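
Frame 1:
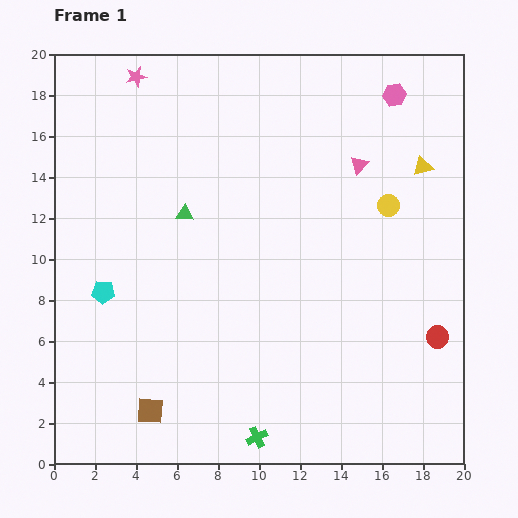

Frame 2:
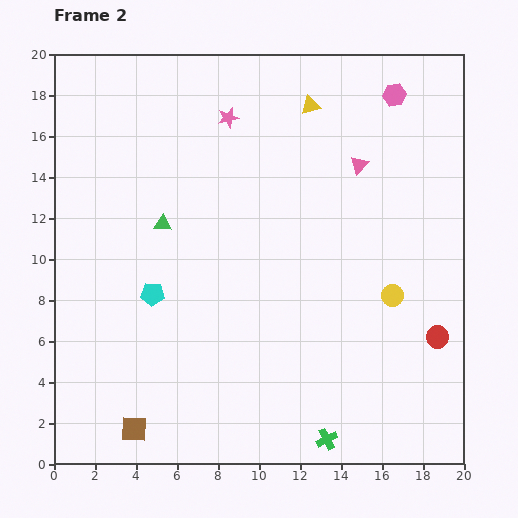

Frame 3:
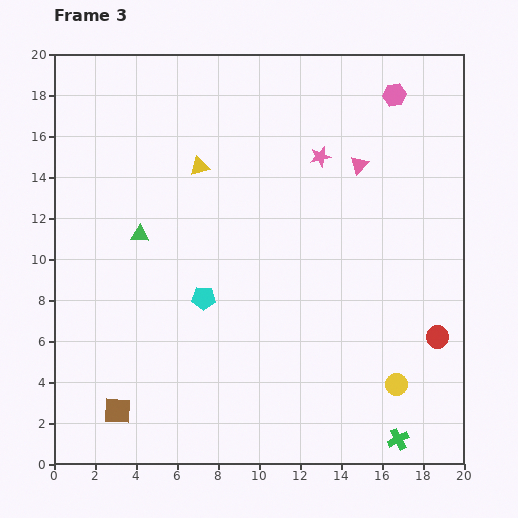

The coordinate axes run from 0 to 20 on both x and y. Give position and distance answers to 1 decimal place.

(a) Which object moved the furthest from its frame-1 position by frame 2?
the yellow triangle

(moved 6.3; next 4.9)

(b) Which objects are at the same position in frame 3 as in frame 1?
the pink hexagon, the pink triangle, the red circle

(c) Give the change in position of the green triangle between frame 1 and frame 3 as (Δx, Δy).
(-2.2, -1.0)

The green triangle was at (6.4, 12.2) in frame 1 and (4.2, 11.2) in frame 3.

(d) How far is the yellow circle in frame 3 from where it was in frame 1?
8.7

The yellow circle moved from (16.3, 12.6) to (16.7, 3.9), a distance of √(0.4² + 8.7²) ≈ 8.7.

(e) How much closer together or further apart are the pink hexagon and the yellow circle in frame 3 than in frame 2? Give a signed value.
+4.3

Distance in frame 2: 9.8. Distance in frame 3: 14.1.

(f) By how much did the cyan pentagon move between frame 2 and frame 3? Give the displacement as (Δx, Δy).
(2.5, -0.2)

The cyan pentagon was at (4.8, 8.3) in frame 2 and (7.3, 8.1) in frame 3.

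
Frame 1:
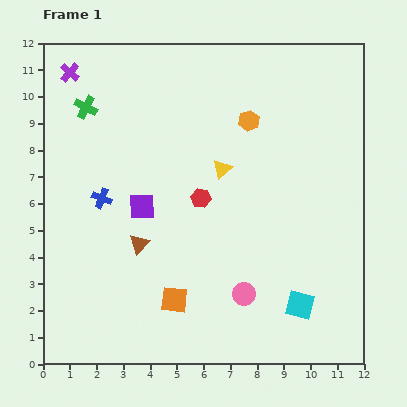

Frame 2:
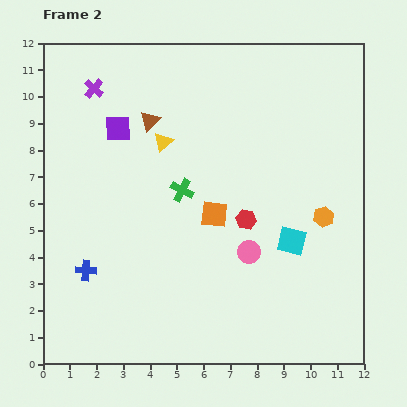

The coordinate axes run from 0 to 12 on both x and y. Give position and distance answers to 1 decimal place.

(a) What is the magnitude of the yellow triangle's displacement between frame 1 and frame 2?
2.4

The yellow triangle moved from (6.7, 7.3) to (4.5, 8.3), a distance of √(2.2² + 1.0²) ≈ 2.4.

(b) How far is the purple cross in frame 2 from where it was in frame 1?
1.1

The purple cross moved from (1.0, 10.9) to (1.9, 10.3), a distance of √(0.9² + 0.6²) ≈ 1.1.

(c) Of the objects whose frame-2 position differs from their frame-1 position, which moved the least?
the purple cross

(moved 1.1)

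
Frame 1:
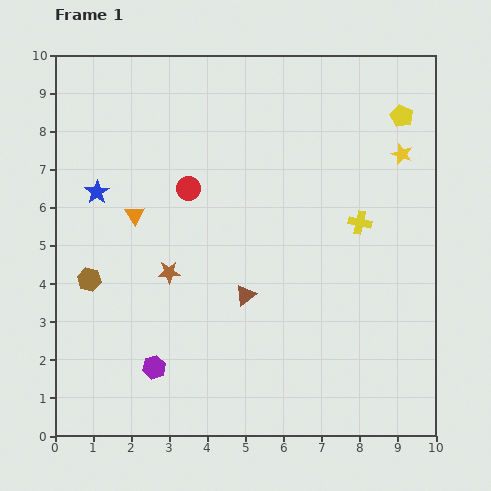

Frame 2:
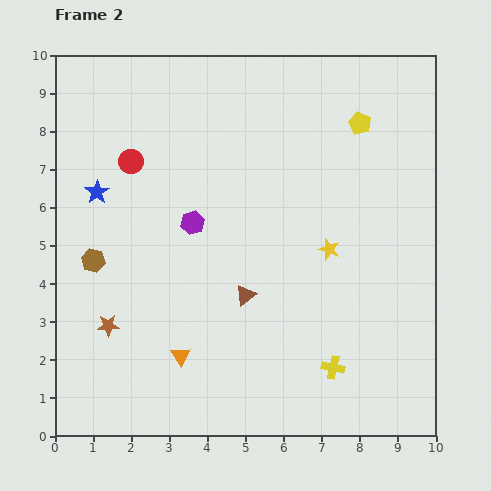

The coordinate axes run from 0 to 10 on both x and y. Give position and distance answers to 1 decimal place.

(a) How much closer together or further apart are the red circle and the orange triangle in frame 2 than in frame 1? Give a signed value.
+3.7

Distance in frame 1: 1.6. Distance in frame 2: 5.3.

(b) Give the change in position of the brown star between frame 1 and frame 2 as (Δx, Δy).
(-1.6, -1.4)

The brown star was at (3.0, 4.3) in frame 1 and (1.4, 2.9) in frame 2.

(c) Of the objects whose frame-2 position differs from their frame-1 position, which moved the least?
the brown hexagon

(moved 0.5)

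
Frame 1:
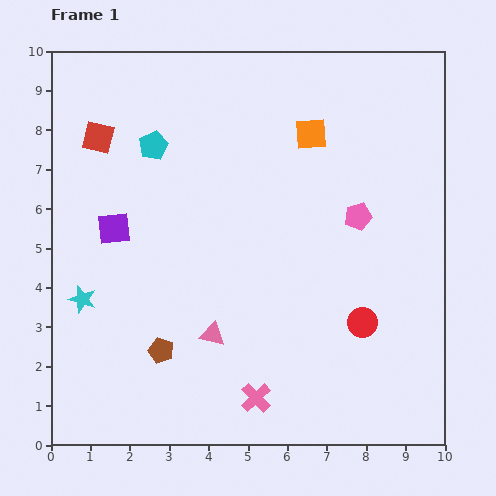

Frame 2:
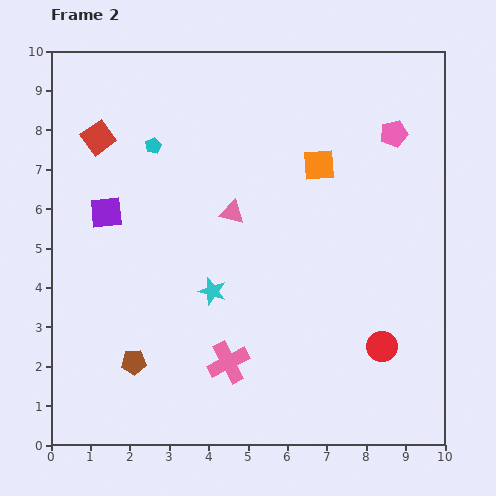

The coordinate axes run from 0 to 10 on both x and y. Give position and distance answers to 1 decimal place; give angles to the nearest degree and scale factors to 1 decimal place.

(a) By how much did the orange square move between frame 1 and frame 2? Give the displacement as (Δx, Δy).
(0.2, -0.8)

The orange square was at (6.6, 7.9) in frame 1 and (6.8, 7.1) in frame 2.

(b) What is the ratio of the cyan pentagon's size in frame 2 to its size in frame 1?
0.6×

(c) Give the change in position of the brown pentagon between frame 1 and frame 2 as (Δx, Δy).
(-0.7, -0.3)

The brown pentagon was at (2.8, 2.4) in frame 1 and (2.1, 2.1) in frame 2.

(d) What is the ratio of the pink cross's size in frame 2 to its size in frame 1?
1.4×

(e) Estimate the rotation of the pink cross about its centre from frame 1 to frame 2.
16° clockwise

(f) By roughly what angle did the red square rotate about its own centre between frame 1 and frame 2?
40° clockwise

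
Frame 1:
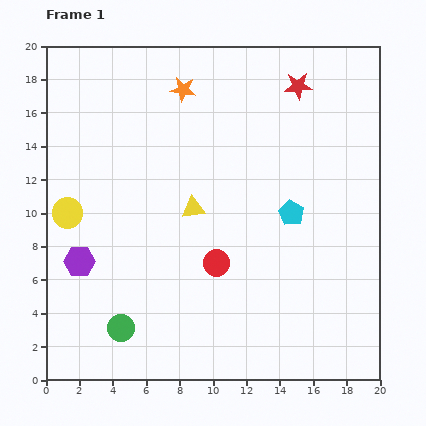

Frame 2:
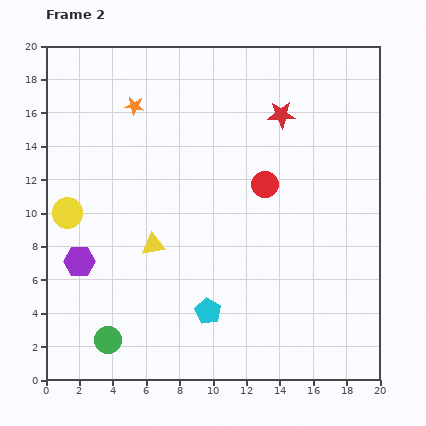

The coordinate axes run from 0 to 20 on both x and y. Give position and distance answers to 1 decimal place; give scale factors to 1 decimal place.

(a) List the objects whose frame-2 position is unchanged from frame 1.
the yellow circle, the purple hexagon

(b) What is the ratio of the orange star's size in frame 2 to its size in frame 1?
0.7×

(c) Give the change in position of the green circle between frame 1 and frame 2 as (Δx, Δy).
(-0.8, -0.7)

The green circle was at (4.5, 3.1) in frame 1 and (3.7, 2.4) in frame 2.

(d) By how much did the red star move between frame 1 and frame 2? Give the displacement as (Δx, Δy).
(-1.0, -1.7)

The red star was at (15.1, 17.6) in frame 1 and (14.1, 15.9) in frame 2.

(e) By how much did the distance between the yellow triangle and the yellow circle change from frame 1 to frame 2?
-2.1

Distance in frame 1: 7.5. Distance in frame 2: 5.4.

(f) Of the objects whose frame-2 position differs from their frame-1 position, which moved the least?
the green circle

(moved 1.1)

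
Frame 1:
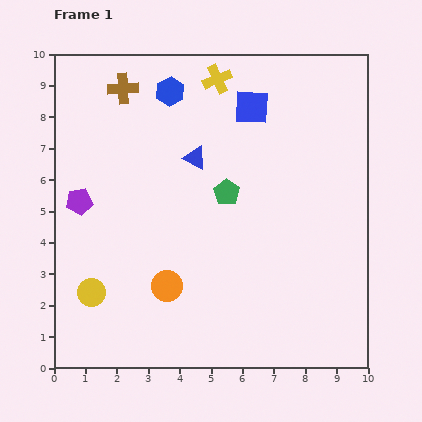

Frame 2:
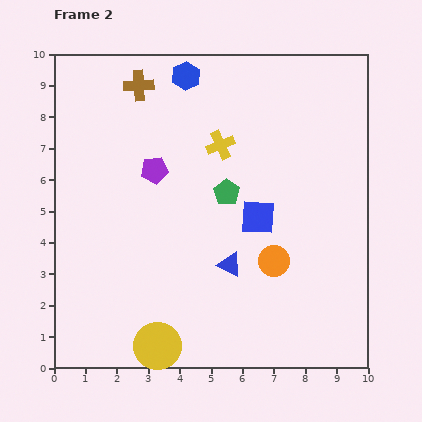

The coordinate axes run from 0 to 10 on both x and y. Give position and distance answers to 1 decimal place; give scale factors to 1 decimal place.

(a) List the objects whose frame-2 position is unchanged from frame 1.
the green pentagon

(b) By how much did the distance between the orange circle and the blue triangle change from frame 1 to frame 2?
-2.8

Distance in frame 1: 4.2. Distance in frame 2: 1.4.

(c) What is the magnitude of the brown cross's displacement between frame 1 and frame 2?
0.5

The brown cross moved from (2.2, 8.9) to (2.7, 9.0), a distance of √(0.5² + 0.1²) ≈ 0.5.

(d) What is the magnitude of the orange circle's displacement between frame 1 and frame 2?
3.5

The orange circle moved from (3.6, 2.6) to (7.0, 3.4), a distance of √(3.4² + 0.8²) ≈ 3.5.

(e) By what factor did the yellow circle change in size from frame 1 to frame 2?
1.7×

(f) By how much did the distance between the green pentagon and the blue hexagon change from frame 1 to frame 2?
+0.2

Distance in frame 1: 3.7. Distance in frame 2: 3.9.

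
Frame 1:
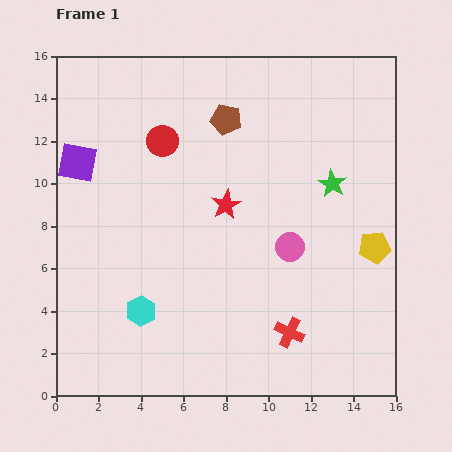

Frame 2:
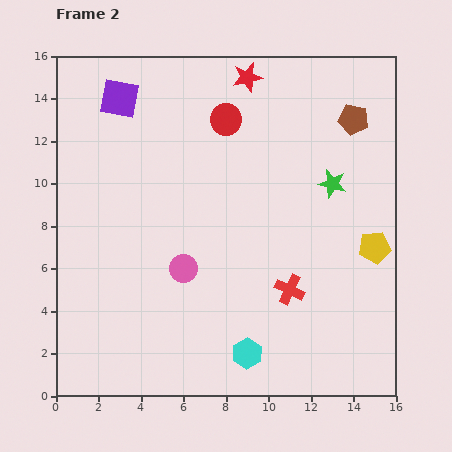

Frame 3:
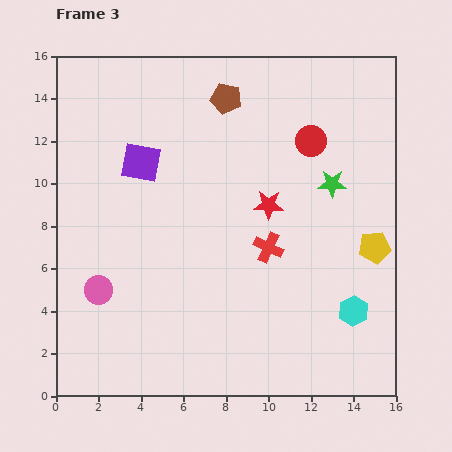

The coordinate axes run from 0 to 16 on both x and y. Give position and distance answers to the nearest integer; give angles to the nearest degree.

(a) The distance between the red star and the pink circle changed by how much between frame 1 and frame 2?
+5

Distance in frame 1: 4. Distance in frame 2: 9.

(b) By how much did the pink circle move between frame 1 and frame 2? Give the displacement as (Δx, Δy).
(-5, -1)

The pink circle was at (11, 7) in frame 1 and (6, 6) in frame 2.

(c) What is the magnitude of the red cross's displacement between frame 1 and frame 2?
2

The red cross moved from (11, 3) to (11, 5), a distance of √(0² + 2²) ≈ 2.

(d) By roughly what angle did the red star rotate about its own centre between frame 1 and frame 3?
30° clockwise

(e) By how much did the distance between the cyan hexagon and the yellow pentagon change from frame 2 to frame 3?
-5

Distance in frame 2: 8. Distance in frame 3: 3.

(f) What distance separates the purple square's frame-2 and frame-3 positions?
3

The purple square moved from (3, 14) to (4, 11), a distance of √(1² + 3²) ≈ 3.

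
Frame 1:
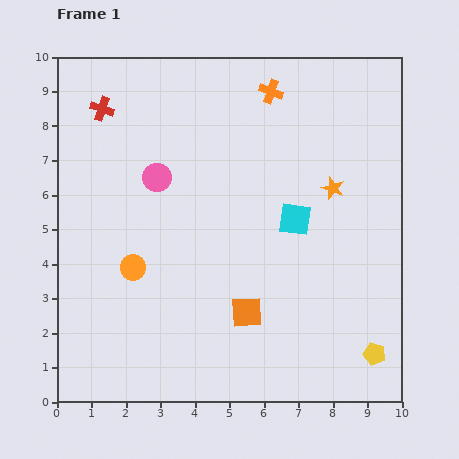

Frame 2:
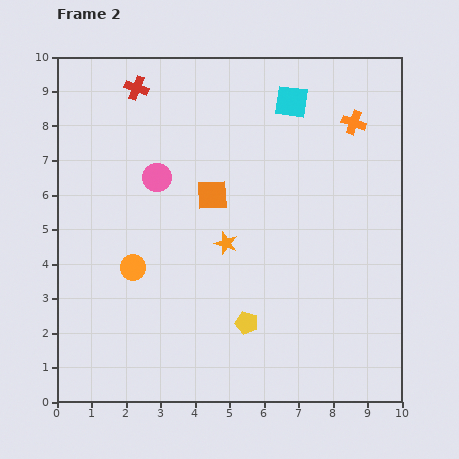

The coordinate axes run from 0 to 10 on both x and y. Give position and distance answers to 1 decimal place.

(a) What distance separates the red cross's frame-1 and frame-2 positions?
1.2

The red cross moved from (1.3, 8.5) to (2.3, 9.1), a distance of √(1.0² + 0.6²) ≈ 1.2.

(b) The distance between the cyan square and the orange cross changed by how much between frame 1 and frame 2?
-1.9

Distance in frame 1: 3.8. Distance in frame 2: 1.9.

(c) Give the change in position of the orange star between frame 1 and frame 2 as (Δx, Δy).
(-3.1, -1.6)

The orange star was at (8.0, 6.2) in frame 1 and (4.9, 4.6) in frame 2.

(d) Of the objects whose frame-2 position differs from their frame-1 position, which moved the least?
the red cross

(moved 1.2)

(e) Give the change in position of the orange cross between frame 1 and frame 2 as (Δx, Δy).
(2.4, -0.9)

The orange cross was at (6.2, 9.0) in frame 1 and (8.6, 8.1) in frame 2.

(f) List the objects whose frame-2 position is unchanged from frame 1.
the pink circle, the orange circle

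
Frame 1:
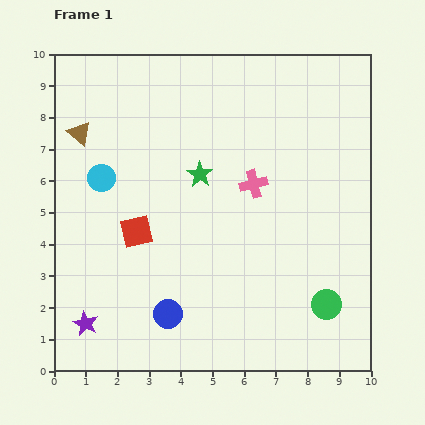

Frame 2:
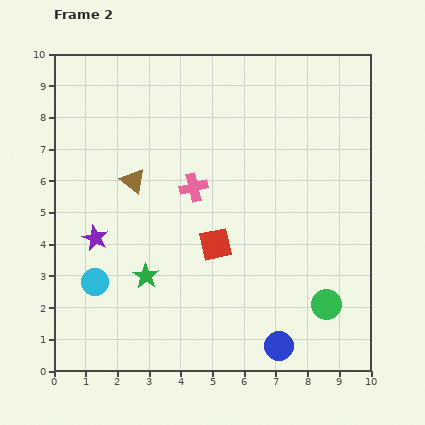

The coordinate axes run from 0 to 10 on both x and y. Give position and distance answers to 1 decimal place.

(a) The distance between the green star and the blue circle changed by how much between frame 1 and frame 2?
+0.2

Distance in frame 1: 4.5. Distance in frame 2: 4.7.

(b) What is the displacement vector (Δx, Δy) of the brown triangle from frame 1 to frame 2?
(1.7, -1.5)

The brown triangle was at (0.8, 7.5) in frame 1 and (2.5, 6.0) in frame 2.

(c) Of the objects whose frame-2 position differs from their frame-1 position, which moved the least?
the pink cross

(moved 1.9)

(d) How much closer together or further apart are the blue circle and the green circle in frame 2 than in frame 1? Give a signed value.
-3.0

Distance in frame 1: 5.0. Distance in frame 2: 2.0.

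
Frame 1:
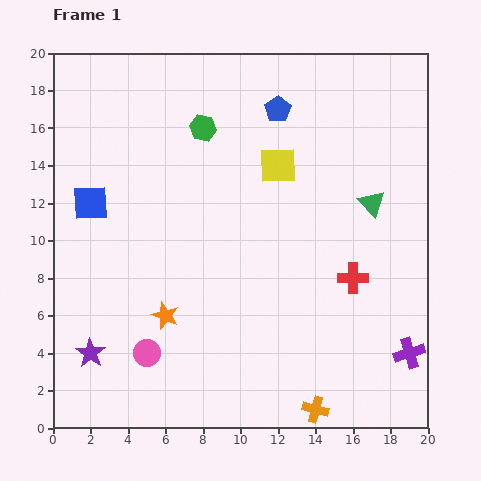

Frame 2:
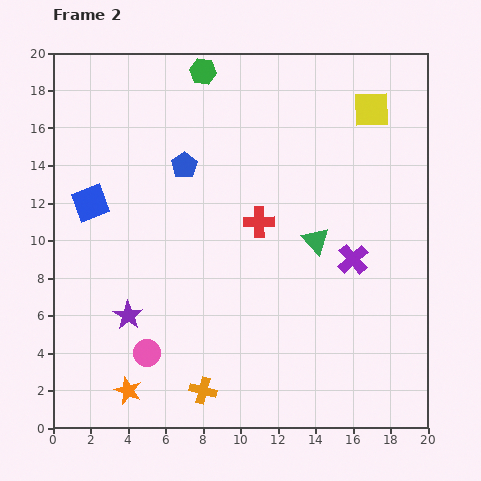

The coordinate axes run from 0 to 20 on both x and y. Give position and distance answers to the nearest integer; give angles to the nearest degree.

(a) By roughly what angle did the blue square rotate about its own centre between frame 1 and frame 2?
18° counter-clockwise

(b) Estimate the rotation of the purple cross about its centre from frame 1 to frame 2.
25° counter-clockwise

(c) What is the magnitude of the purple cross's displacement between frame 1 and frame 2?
6

The purple cross moved from (19, 4) to (16, 9), a distance of √(3² + 5²) ≈ 6.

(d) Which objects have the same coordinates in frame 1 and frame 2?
the blue square, the pink circle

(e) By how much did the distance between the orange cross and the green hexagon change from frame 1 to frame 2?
+1

Distance in frame 1: 16. Distance in frame 2: 17.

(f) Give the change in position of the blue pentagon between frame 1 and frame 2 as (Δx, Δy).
(-5, -3)

The blue pentagon was at (12, 17) in frame 1 and (7, 14) in frame 2.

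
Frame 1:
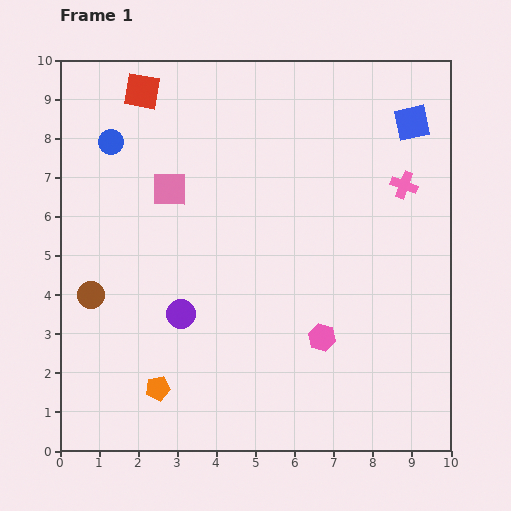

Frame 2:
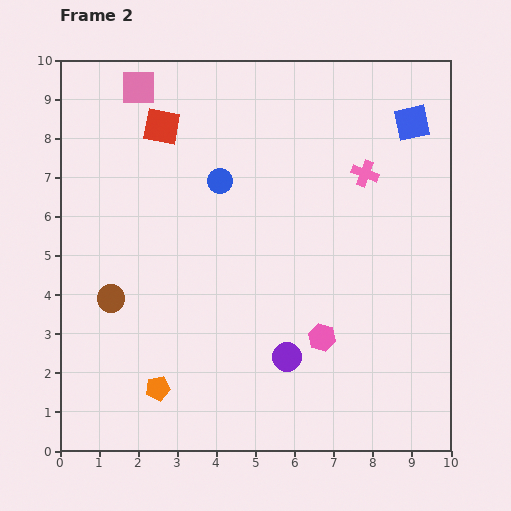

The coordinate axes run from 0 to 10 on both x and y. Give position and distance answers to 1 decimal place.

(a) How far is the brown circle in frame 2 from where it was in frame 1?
0.5

The brown circle moved from (0.8, 4.0) to (1.3, 3.9), a distance of √(0.5² + 0.1²) ≈ 0.5.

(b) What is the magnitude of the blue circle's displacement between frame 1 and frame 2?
3.0

The blue circle moved from (1.3, 7.9) to (4.1, 6.9), a distance of √(2.8² + 1.0²) ≈ 3.0.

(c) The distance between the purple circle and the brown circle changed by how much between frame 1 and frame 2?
+2.3

Distance in frame 1: 2.4. Distance in frame 2: 4.7.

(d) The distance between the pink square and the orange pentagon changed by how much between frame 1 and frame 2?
+2.6

Distance in frame 1: 5.1. Distance in frame 2: 7.7.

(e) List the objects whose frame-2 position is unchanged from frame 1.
the orange pentagon, the blue square, the pink hexagon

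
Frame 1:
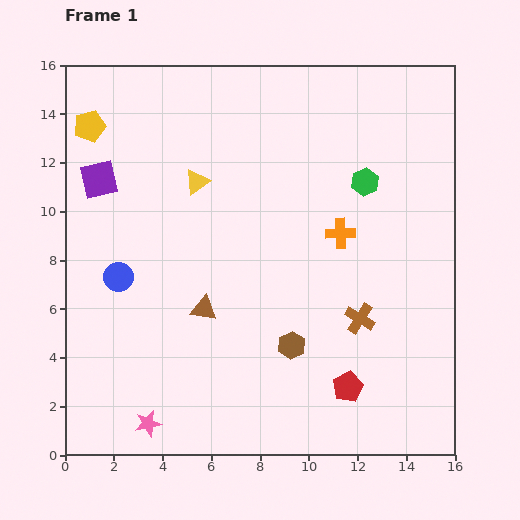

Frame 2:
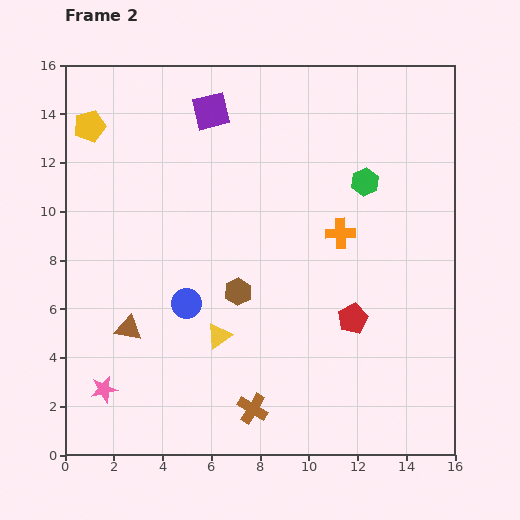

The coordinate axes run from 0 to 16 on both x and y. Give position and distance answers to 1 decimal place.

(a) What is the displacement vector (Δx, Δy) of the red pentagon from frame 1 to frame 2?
(0.2, 2.8)

The red pentagon was at (11.6, 2.8) in frame 1 and (11.8, 5.6) in frame 2.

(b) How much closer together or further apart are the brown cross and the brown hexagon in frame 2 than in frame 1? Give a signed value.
+1.8

Distance in frame 1: 3.0. Distance in frame 2: 4.8.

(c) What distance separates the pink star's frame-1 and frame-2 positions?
2.3

The pink star moved from (3.4, 1.3) to (1.6, 2.7), a distance of √(1.8² + 1.4²) ≈ 2.3.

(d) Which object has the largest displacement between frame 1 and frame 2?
the yellow triangle

(moved 6.4; next 5.7)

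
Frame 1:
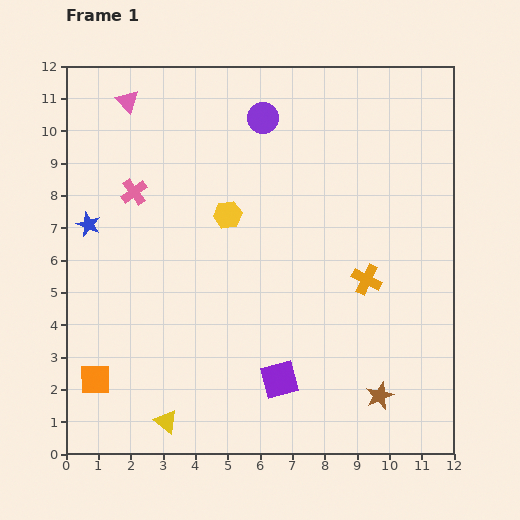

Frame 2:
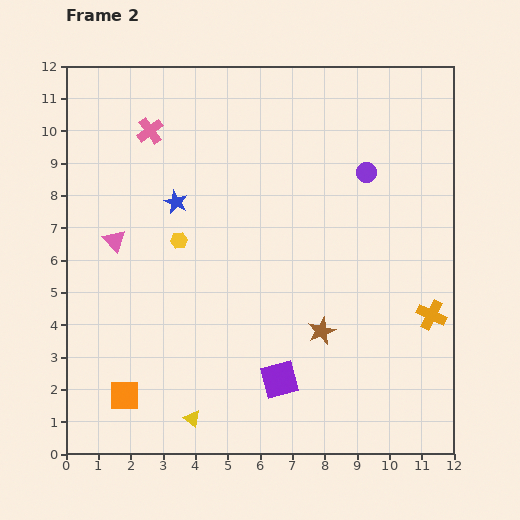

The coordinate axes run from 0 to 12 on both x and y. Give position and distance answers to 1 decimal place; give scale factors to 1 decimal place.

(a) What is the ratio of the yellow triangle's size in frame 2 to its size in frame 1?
0.7×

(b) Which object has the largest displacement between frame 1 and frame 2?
the pink triangle

(moved 4.3; next 3.6)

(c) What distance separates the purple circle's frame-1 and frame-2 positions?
3.6

The purple circle moved from (6.1, 10.4) to (9.3, 8.7), a distance of √(3.2² + 1.7²) ≈ 3.6.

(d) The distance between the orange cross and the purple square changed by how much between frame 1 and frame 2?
+1.0

Distance in frame 1: 4.1. Distance in frame 2: 5.1.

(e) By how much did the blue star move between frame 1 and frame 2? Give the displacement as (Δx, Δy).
(2.7, 0.7)

The blue star was at (0.7, 7.1) in frame 1 and (3.4, 7.8) in frame 2.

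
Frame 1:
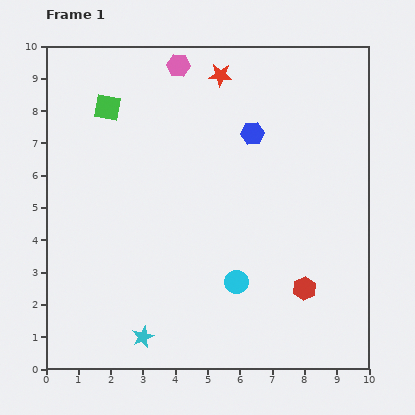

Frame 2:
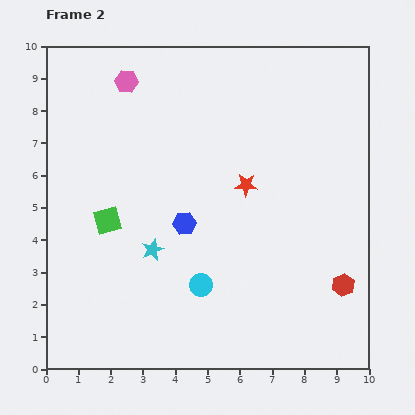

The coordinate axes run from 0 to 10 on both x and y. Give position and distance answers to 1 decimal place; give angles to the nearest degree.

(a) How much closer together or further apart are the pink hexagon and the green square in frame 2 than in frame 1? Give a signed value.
+1.7

Distance in frame 1: 2.6. Distance in frame 2: 4.3.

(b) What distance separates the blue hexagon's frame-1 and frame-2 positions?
3.5

The blue hexagon moved from (6.4, 7.3) to (4.3, 4.5), a distance of √(2.1² + 2.8²) ≈ 3.5.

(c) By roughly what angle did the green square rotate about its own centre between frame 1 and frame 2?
27° counter-clockwise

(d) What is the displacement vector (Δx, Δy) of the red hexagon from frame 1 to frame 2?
(1.2, 0.1)

The red hexagon was at (8.0, 2.5) in frame 1 and (9.2, 2.6) in frame 2.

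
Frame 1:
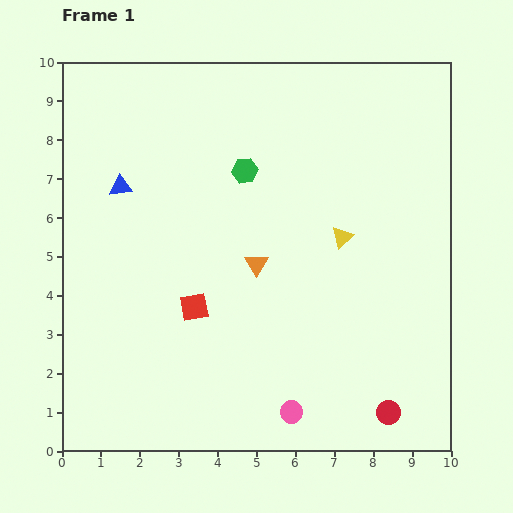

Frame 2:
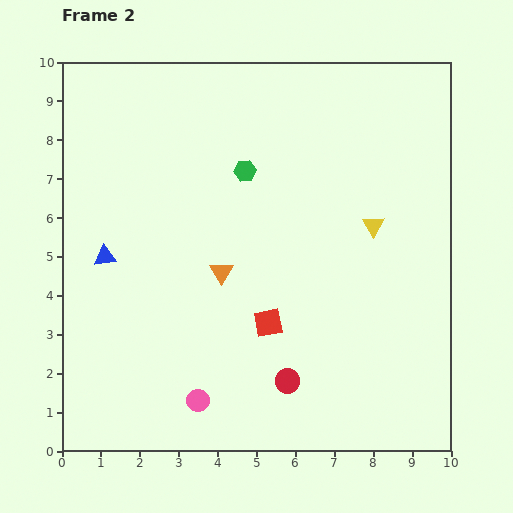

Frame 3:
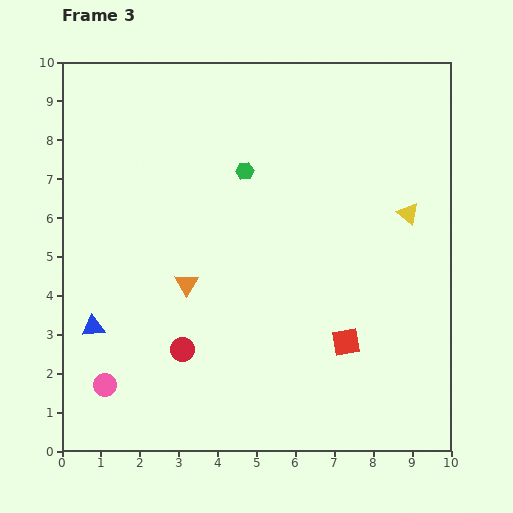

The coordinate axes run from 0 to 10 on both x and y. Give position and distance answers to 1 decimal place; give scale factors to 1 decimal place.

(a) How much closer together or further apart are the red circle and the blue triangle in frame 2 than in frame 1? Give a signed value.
-3.3

Distance in frame 1: 9.0. Distance in frame 2: 5.7.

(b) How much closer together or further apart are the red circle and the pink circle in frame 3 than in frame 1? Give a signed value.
-0.3

Distance in frame 1: 2.5. Distance in frame 3: 2.2.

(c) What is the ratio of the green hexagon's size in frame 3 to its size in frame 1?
0.7×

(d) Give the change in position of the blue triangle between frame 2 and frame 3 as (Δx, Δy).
(-0.3, -1.8)

The blue triangle was at (1.1, 5.0) in frame 2 and (0.8, 3.2) in frame 3.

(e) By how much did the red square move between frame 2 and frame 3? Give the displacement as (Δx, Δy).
(2.0, -0.5)

The red square was at (5.3, 3.3) in frame 2 and (7.3, 2.8) in frame 3.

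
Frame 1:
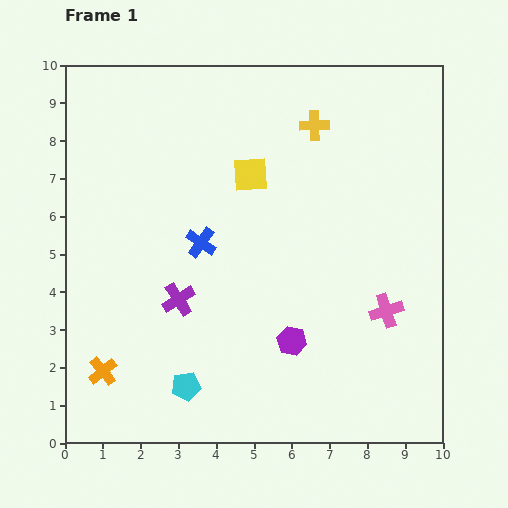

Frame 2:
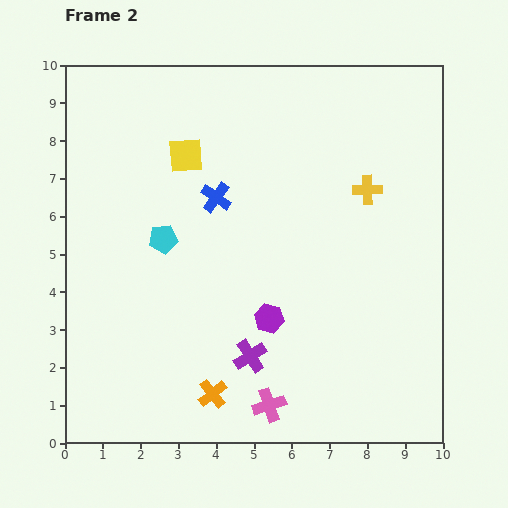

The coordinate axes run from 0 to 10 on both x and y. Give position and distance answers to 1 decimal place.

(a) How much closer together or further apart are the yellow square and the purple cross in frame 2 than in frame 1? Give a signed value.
+1.8

Distance in frame 1: 3.8. Distance in frame 2: 5.6.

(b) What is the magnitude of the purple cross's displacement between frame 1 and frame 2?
2.4

The purple cross moved from (3.0, 3.8) to (4.9, 2.3), a distance of √(1.9² + 1.5²) ≈ 2.4.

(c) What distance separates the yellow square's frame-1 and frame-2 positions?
1.8

The yellow square moved from (4.9, 7.1) to (3.2, 7.6), a distance of √(1.7² + 0.5²) ≈ 1.8.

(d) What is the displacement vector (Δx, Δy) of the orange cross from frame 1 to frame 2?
(2.9, -0.6)

The orange cross was at (1.0, 1.9) in frame 1 and (3.9, 1.3) in frame 2.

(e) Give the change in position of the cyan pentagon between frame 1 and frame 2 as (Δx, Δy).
(-0.6, 3.9)

The cyan pentagon was at (3.2, 1.5) in frame 1 and (2.6, 5.4) in frame 2.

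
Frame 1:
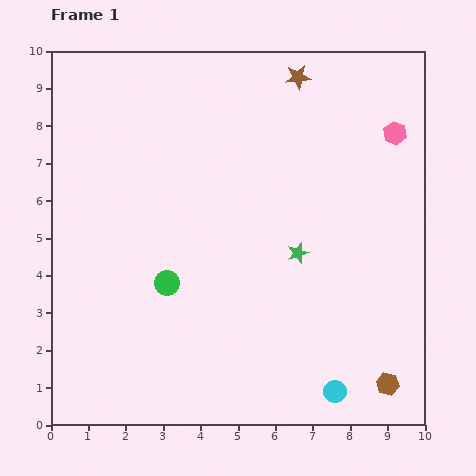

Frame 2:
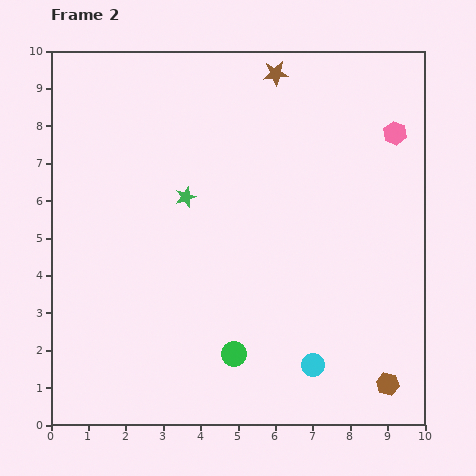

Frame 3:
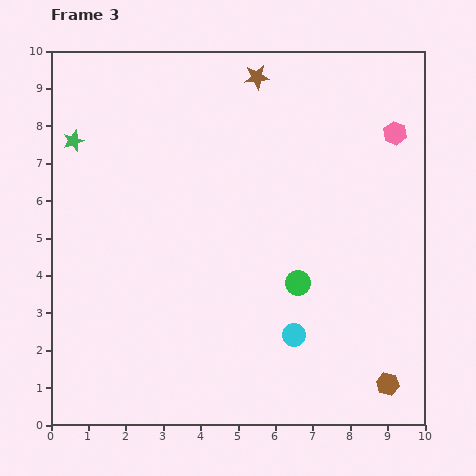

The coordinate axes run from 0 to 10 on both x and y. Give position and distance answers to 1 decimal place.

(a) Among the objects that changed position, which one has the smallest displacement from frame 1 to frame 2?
the brown star

(moved 0.6)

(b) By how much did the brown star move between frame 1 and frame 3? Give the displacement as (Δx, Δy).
(-1.1, 0.0)

The brown star was at (6.6, 9.3) in frame 1 and (5.5, 9.3) in frame 3.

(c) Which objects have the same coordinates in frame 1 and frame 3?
the brown hexagon, the pink hexagon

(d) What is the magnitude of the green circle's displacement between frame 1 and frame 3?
3.5

The green circle moved from (3.1, 3.8) to (6.6, 3.8), a distance of √(3.5² + 0.0²) ≈ 3.5.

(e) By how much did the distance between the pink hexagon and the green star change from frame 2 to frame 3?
+2.7

Distance in frame 2: 5.9. Distance in frame 3: 8.6.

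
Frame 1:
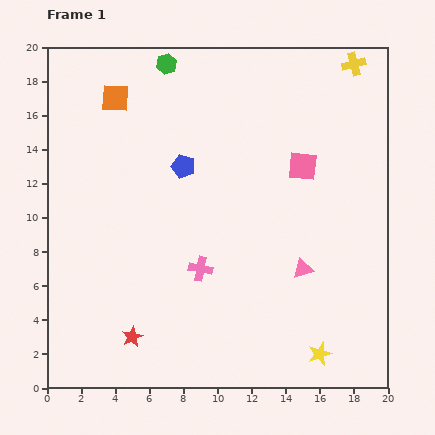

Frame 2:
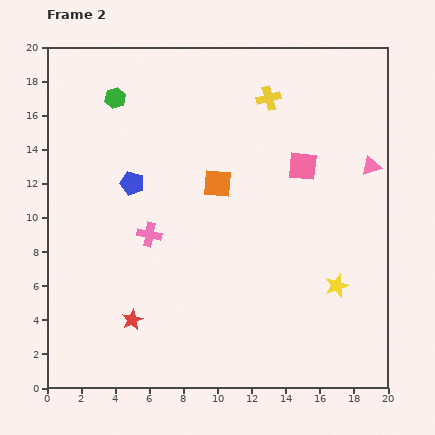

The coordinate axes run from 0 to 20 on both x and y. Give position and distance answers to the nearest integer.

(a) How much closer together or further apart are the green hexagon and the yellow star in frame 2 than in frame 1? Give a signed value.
-2

Distance in frame 1: 19. Distance in frame 2: 17.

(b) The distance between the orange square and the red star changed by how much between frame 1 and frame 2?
-5

Distance in frame 1: 14. Distance in frame 2: 9.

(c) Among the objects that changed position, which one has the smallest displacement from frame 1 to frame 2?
the red star

(moved 1)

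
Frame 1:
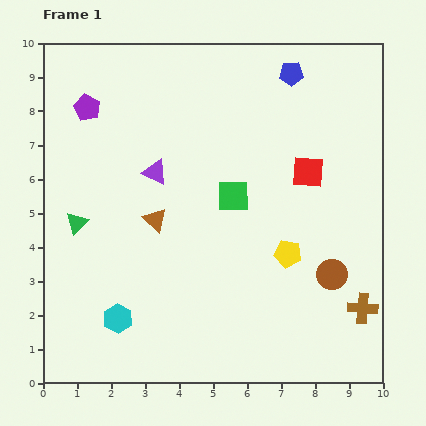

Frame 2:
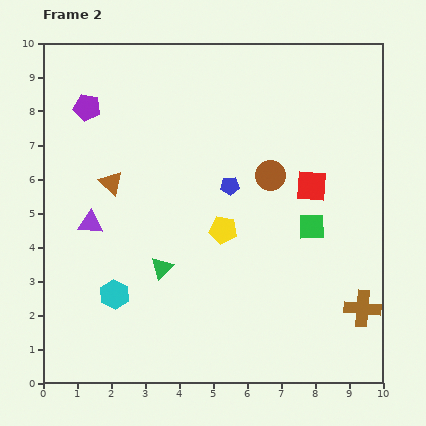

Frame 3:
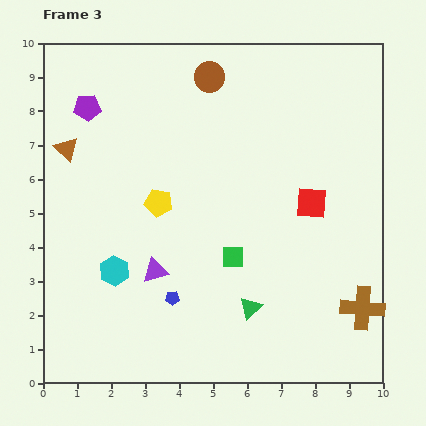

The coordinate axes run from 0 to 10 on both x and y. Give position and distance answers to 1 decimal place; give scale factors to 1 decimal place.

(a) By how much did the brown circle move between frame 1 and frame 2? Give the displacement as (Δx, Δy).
(-1.8, 2.9)

The brown circle was at (8.5, 3.2) in frame 1 and (6.7, 6.1) in frame 2.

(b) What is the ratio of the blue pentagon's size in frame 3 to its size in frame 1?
0.6×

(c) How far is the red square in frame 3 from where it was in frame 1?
0.9

The red square moved from (7.8, 6.2) to (7.9, 5.3), a distance of √(0.1² + 0.9²) ≈ 0.9.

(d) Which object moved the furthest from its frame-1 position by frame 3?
the blue pentagon

(moved 7.5; next 6.8)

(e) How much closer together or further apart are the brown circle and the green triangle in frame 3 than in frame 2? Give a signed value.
+2.7

Distance in frame 2: 4.2. Distance in frame 3: 6.9.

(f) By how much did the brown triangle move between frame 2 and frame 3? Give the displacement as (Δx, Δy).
(-1.3, 1.0)

The brown triangle was at (2.0, 5.9) in frame 2 and (0.7, 6.9) in frame 3.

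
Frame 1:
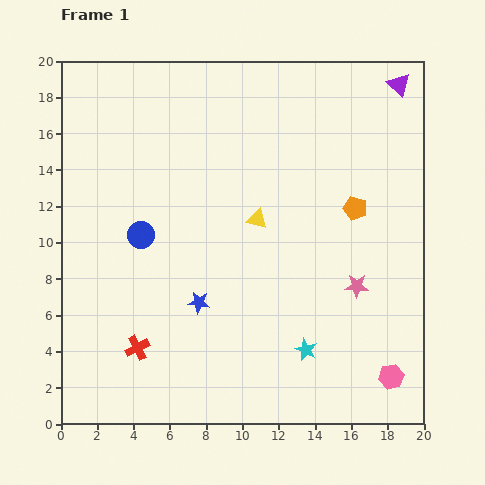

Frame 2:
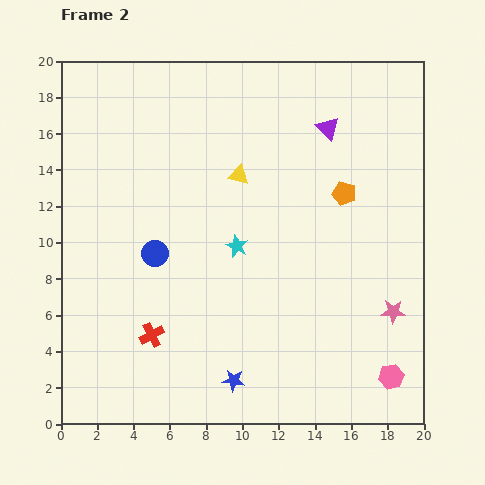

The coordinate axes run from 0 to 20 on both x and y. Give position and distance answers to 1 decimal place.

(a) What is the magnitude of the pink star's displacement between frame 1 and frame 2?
2.4

The pink star moved from (16.3, 7.6) to (18.3, 6.2), a distance of √(2.0² + 1.4²) ≈ 2.4.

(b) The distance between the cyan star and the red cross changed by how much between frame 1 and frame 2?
-2.5

Distance in frame 1: 9.3. Distance in frame 2: 6.8.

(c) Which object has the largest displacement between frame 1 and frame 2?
the cyan star

(moved 6.9; next 4.7)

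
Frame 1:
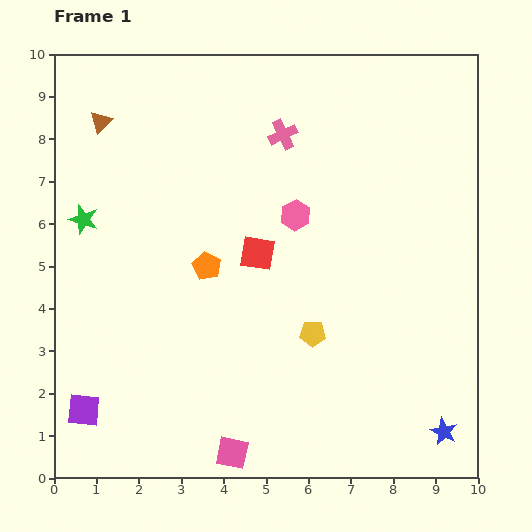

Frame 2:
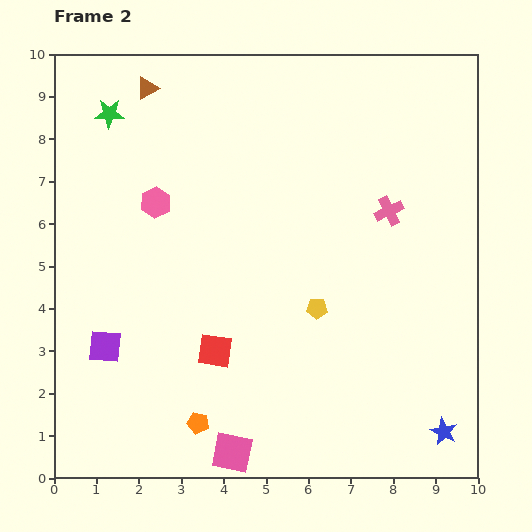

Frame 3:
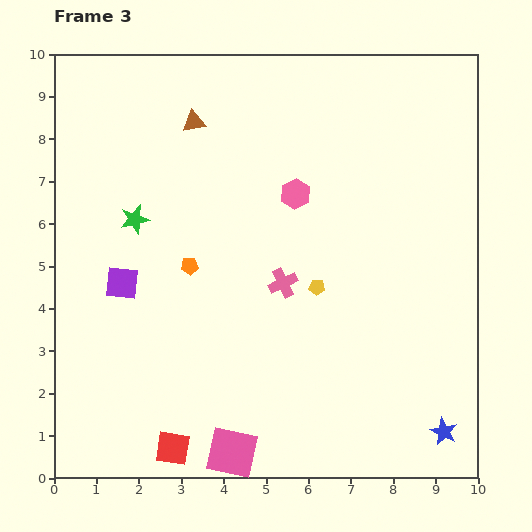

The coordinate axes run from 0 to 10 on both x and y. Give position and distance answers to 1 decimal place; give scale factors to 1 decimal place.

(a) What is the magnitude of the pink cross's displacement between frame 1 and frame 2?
3.1

The pink cross moved from (5.4, 8.1) to (7.9, 6.3), a distance of √(2.5² + 1.8²) ≈ 3.1.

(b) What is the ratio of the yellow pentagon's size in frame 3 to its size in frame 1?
0.6×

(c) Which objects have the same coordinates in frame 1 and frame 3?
the blue star, the pink square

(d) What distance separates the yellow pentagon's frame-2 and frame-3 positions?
0.5

The yellow pentagon moved from (6.2, 4.0) to (6.2, 4.5), a distance of √(0.0² + 0.5²) ≈ 0.5.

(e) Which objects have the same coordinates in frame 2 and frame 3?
the blue star, the pink square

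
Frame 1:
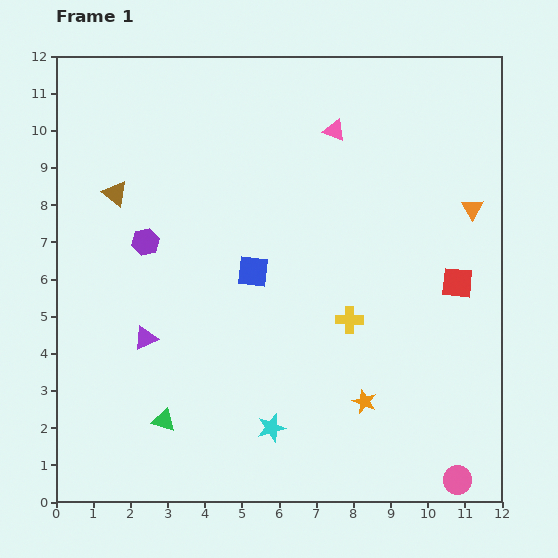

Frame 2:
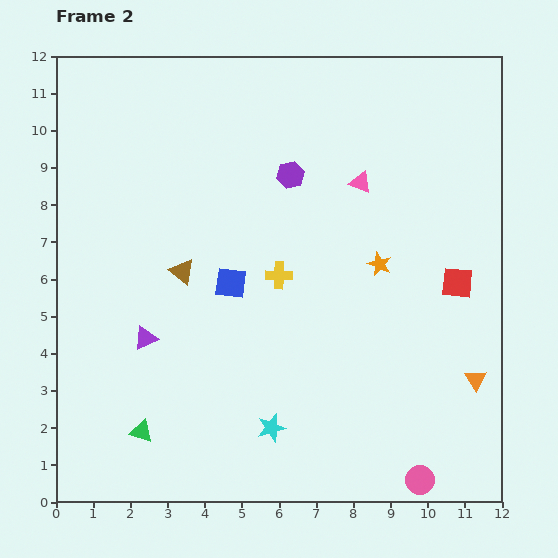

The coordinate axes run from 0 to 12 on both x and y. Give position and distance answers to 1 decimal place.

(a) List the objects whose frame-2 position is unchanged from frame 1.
the purple triangle, the red square, the cyan star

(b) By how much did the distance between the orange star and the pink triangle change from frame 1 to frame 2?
-5.0

Distance in frame 1: 7.3. Distance in frame 2: 2.3.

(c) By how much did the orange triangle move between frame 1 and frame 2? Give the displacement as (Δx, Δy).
(0.1, -4.6)

The orange triangle was at (11.2, 7.9) in frame 1 and (11.3, 3.3) in frame 2.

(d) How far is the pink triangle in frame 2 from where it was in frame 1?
1.6

The pink triangle moved from (7.5, 10.0) to (8.2, 8.6), a distance of √(0.7² + 1.4²) ≈ 1.6.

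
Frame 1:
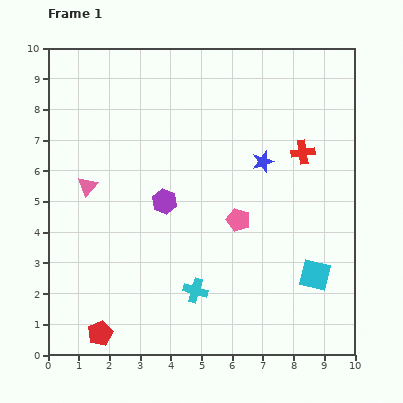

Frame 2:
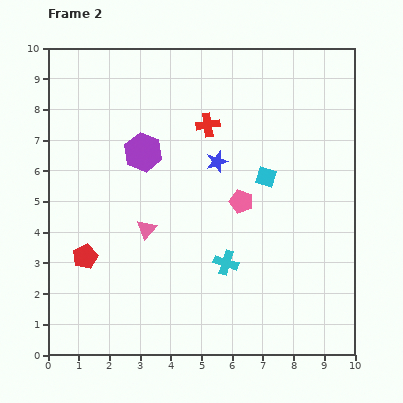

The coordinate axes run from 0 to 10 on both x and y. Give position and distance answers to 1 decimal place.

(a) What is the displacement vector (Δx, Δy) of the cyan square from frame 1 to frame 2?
(-1.6, 3.2)

The cyan square was at (8.7, 2.6) in frame 1 and (7.1, 5.8) in frame 2.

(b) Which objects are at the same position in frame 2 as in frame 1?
none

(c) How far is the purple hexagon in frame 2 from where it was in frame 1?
1.7

The purple hexagon moved from (3.8, 5.0) to (3.1, 6.6), a distance of √(0.7² + 1.6²) ≈ 1.7.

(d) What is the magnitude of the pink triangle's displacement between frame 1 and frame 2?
2.4

The pink triangle moved from (1.3, 5.5) to (3.2, 4.1), a distance of √(1.9² + 1.4²) ≈ 2.4.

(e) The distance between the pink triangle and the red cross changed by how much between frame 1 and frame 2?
-3.2

Distance in frame 1: 7.1. Distance in frame 2: 3.9.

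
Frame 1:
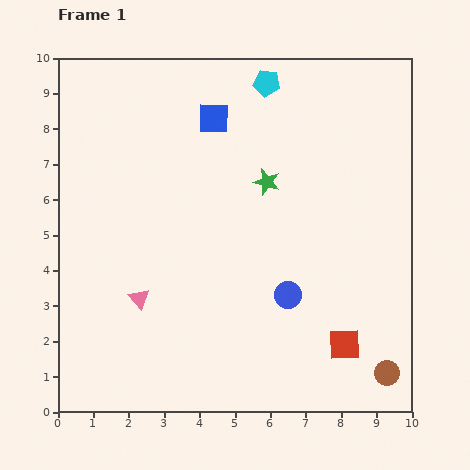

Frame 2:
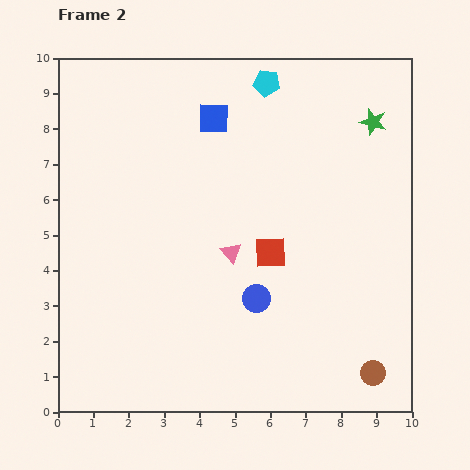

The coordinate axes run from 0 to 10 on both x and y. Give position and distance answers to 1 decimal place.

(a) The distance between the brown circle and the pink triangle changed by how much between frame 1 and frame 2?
-2.1

Distance in frame 1: 7.3. Distance in frame 2: 5.2.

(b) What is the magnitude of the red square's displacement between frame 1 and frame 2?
3.3

The red square moved from (8.1, 1.9) to (6.0, 4.5), a distance of √(2.1² + 2.6²) ≈ 3.3.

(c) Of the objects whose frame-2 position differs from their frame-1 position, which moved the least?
the brown circle

(moved 0.4)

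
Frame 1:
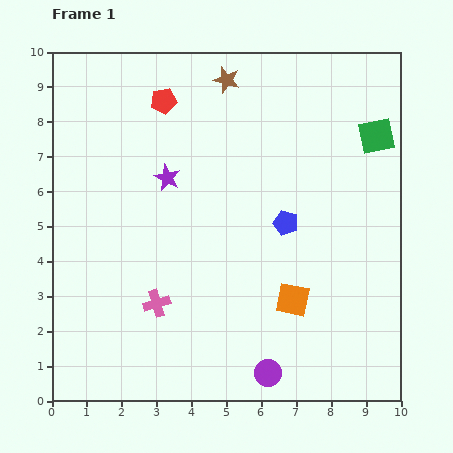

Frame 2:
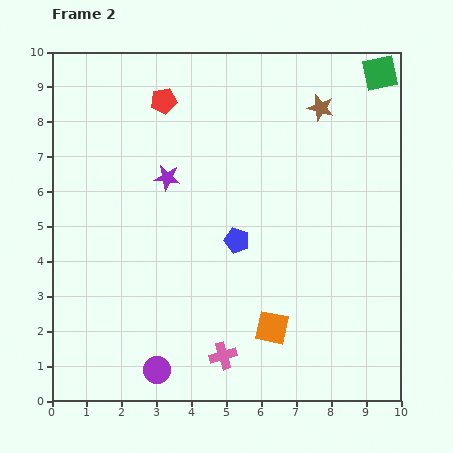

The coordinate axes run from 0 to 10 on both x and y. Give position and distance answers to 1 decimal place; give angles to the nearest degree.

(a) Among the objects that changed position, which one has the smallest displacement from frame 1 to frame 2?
the orange square

(moved 1.0)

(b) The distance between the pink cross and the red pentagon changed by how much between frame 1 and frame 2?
+1.7

Distance in frame 1: 5.8. Distance in frame 2: 7.5.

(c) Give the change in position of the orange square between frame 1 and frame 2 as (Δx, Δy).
(-0.6, -0.8)

The orange square was at (6.9, 2.9) in frame 1 and (6.3, 2.1) in frame 2.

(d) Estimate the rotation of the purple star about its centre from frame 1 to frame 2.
19° counter-clockwise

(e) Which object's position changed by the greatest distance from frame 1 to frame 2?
the purple circle

(moved 3.2; next 2.8)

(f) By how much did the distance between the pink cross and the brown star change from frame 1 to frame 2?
+0.9

Distance in frame 1: 6.7. Distance in frame 2: 7.6.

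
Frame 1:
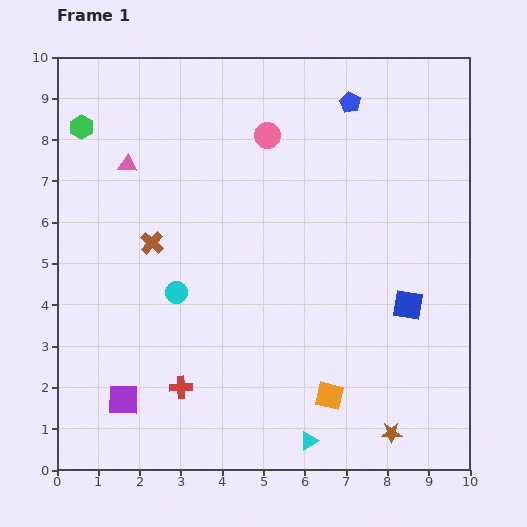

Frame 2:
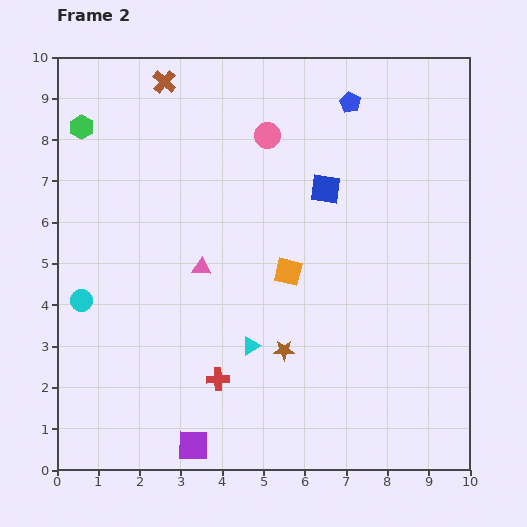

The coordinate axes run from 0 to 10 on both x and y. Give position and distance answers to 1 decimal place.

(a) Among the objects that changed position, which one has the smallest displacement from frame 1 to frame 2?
the red cross

(moved 0.9)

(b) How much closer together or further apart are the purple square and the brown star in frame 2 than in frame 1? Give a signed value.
-3.3

Distance in frame 1: 6.5. Distance in frame 2: 3.2.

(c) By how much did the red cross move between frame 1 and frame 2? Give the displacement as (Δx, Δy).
(0.9, 0.2)

The red cross was at (3.0, 2.0) in frame 1 and (3.9, 2.2) in frame 2.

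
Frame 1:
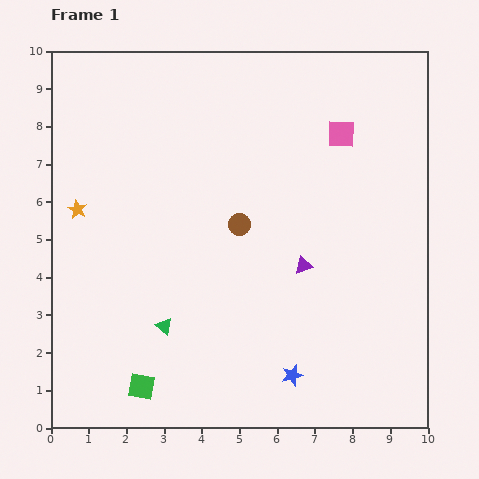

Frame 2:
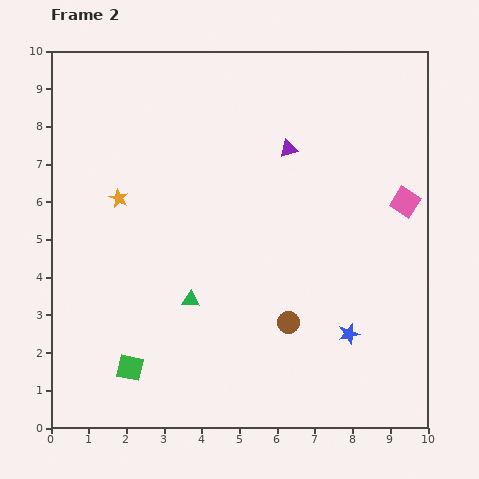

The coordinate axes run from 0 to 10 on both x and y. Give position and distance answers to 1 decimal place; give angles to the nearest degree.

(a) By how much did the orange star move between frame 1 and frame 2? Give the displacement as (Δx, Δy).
(1.1, 0.3)

The orange star was at (0.7, 5.8) in frame 1 and (1.8, 6.1) in frame 2.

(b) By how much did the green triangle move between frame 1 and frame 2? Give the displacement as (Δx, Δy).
(0.7, 0.7)

The green triangle was at (3.0, 2.7) in frame 1 and (3.7, 3.4) in frame 2.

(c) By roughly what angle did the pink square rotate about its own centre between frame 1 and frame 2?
31° clockwise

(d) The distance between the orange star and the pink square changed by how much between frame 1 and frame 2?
+0.3

Distance in frame 1: 7.3. Distance in frame 2: 7.6.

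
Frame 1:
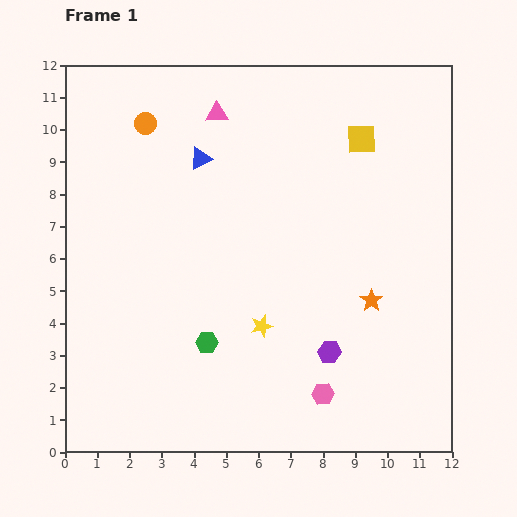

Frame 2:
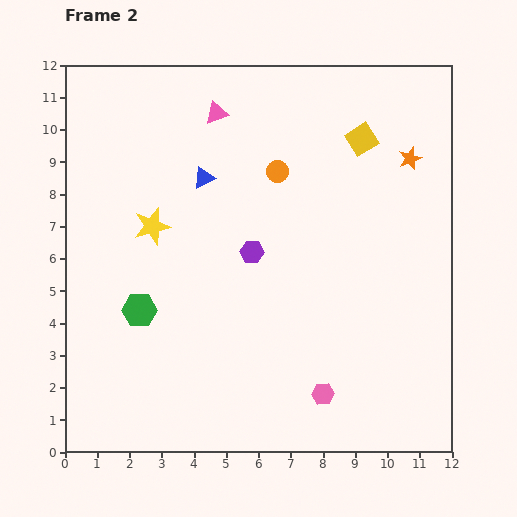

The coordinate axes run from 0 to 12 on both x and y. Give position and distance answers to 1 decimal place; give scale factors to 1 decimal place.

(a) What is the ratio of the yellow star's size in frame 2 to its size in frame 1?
1.6×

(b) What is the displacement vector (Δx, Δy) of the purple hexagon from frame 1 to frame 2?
(-2.4, 3.1)

The purple hexagon was at (8.2, 3.1) in frame 1 and (5.8, 6.2) in frame 2.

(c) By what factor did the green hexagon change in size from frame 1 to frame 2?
1.5×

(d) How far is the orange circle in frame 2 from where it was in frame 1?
4.4

The orange circle moved from (2.5, 10.2) to (6.6, 8.7), a distance of √(4.1² + 1.5²) ≈ 4.4.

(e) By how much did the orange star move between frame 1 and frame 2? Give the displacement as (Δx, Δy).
(1.2, 4.4)

The orange star was at (9.5, 4.7) in frame 1 and (10.7, 9.1) in frame 2.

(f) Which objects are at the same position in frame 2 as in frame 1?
the pink hexagon, the yellow square, the pink triangle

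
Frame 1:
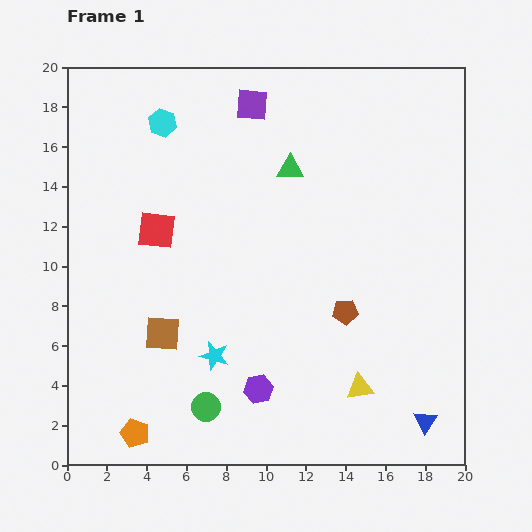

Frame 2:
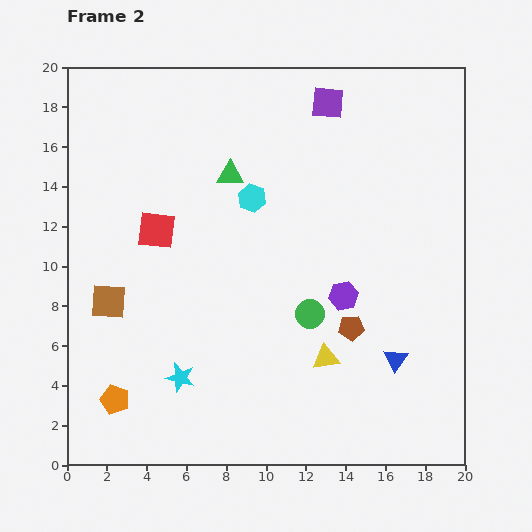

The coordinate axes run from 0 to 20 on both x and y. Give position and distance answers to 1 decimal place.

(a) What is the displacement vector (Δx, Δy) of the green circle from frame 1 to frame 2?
(5.2, 4.7)

The green circle was at (7.0, 2.9) in frame 1 and (12.2, 7.6) in frame 2.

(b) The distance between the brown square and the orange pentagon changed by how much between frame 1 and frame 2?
-0.3

Distance in frame 1: 5.2. Distance in frame 2: 4.9.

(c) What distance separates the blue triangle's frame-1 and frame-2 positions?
3.4

The blue triangle moved from (18.0, 2.2) to (16.5, 5.3), a distance of √(1.5² + 3.1²) ≈ 3.4.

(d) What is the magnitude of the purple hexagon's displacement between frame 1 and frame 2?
6.4

The purple hexagon moved from (9.6, 3.8) to (13.9, 8.5), a distance of √(4.3² + 4.7²) ≈ 6.4.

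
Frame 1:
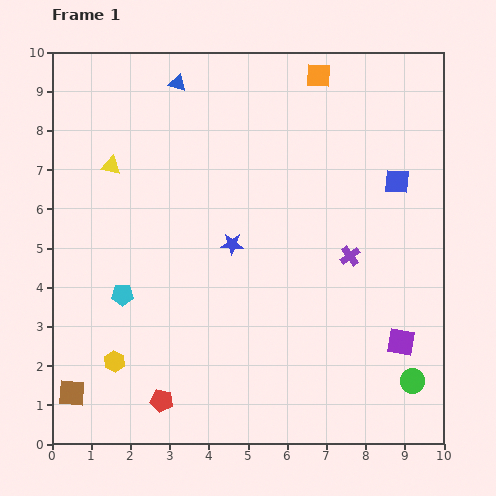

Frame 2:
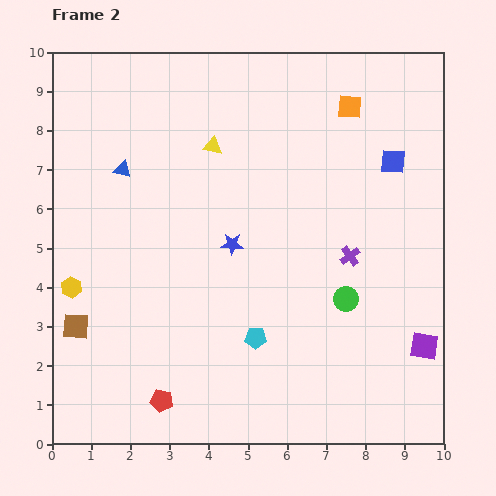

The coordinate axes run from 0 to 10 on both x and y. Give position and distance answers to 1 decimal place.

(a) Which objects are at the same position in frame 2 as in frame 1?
the blue star, the purple cross, the red pentagon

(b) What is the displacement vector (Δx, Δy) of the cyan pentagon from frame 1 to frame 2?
(3.4, -1.1)

The cyan pentagon was at (1.8, 3.8) in frame 1 and (5.2, 2.7) in frame 2.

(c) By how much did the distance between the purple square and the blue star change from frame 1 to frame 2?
+0.5

Distance in frame 1: 5.0. Distance in frame 2: 5.5.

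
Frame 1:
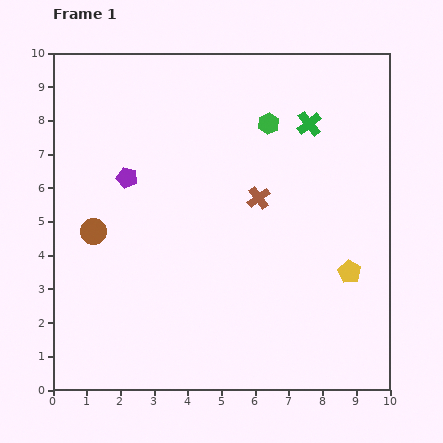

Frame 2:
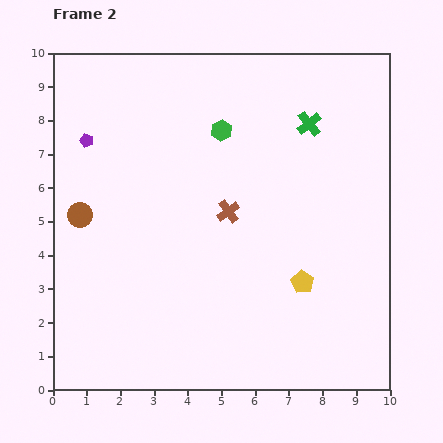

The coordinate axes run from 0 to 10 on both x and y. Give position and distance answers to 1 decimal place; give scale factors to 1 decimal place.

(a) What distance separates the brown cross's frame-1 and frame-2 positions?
1.0

The brown cross moved from (6.1, 5.7) to (5.2, 5.3), a distance of √(0.9² + 0.4²) ≈ 1.0.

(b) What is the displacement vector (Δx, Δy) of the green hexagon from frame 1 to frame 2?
(-1.4, -0.2)

The green hexagon was at (6.4, 7.9) in frame 1 and (5.0, 7.7) in frame 2.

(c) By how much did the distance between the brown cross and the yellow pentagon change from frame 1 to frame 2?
-0.5

Distance in frame 1: 3.5. Distance in frame 2: 3.0.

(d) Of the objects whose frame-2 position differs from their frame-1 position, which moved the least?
the brown circle

(moved 0.6)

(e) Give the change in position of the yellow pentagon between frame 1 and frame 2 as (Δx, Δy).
(-1.4, -0.3)

The yellow pentagon was at (8.8, 3.5) in frame 1 and (7.4, 3.2) in frame 2.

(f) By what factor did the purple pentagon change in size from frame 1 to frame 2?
0.6×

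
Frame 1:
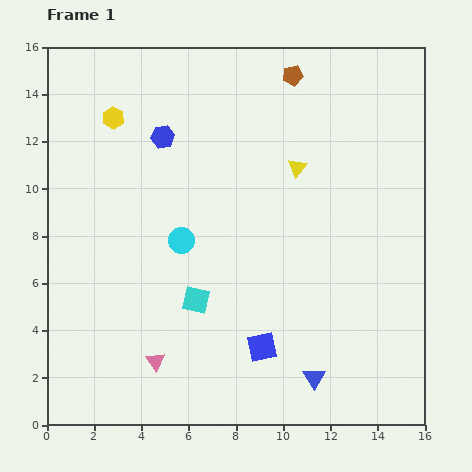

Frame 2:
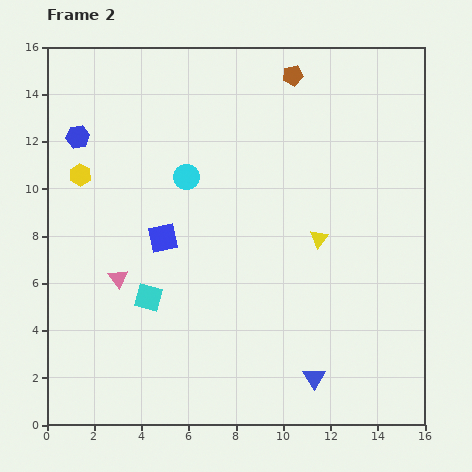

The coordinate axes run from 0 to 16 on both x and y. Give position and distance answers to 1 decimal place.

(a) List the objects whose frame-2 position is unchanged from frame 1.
the brown pentagon, the blue triangle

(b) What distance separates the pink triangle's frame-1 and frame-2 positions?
3.8

The pink triangle moved from (4.6, 2.7) to (3.0, 6.2), a distance of √(1.6² + 3.5²) ≈ 3.8.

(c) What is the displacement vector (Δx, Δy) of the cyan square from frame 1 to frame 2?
(-2.0, 0.1)

The cyan square was at (6.3, 5.3) in frame 1 and (4.3, 5.4) in frame 2.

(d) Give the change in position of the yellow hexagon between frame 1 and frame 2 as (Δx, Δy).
(-1.4, -2.4)

The yellow hexagon was at (2.8, 13.0) in frame 1 and (1.4, 10.6) in frame 2.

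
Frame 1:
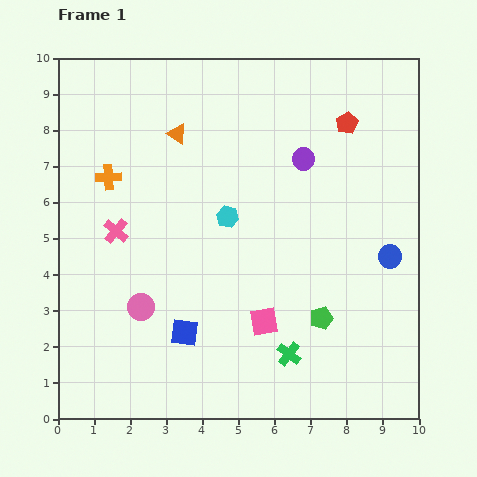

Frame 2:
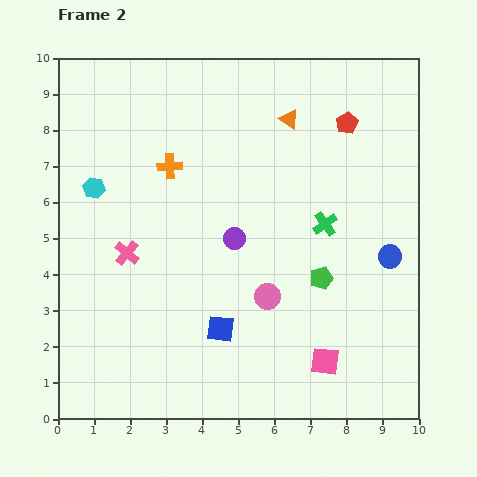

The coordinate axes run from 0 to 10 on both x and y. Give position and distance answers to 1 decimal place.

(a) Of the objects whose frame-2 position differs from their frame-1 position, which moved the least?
the pink cross

(moved 0.7)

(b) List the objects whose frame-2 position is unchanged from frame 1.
the blue circle, the red pentagon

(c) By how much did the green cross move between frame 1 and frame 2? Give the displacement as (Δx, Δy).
(1.0, 3.6)

The green cross was at (6.4, 1.8) in frame 1 and (7.4, 5.4) in frame 2.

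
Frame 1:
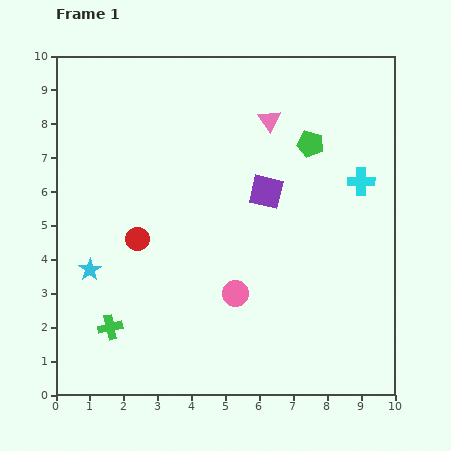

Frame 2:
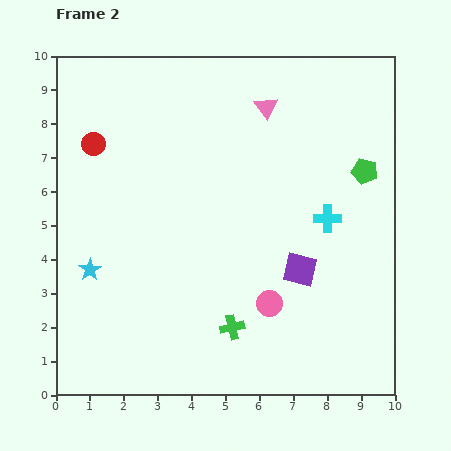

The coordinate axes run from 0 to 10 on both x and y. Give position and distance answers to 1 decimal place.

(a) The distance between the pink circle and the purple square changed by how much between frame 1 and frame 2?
-1.8

Distance in frame 1: 3.1. Distance in frame 2: 1.3.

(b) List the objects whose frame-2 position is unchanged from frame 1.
the cyan star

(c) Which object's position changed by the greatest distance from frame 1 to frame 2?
the green cross

(moved 3.6; next 3.1)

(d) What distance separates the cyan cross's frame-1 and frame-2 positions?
1.5

The cyan cross moved from (9.0, 6.3) to (8.0, 5.2), a distance of √(1.0² + 1.1²) ≈ 1.5.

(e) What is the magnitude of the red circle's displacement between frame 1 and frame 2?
3.1

The red circle moved from (2.4, 4.6) to (1.1, 7.4), a distance of √(1.3² + 2.8²) ≈ 3.1.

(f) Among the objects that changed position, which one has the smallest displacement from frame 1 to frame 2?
the pink triangle

(moved 0.4)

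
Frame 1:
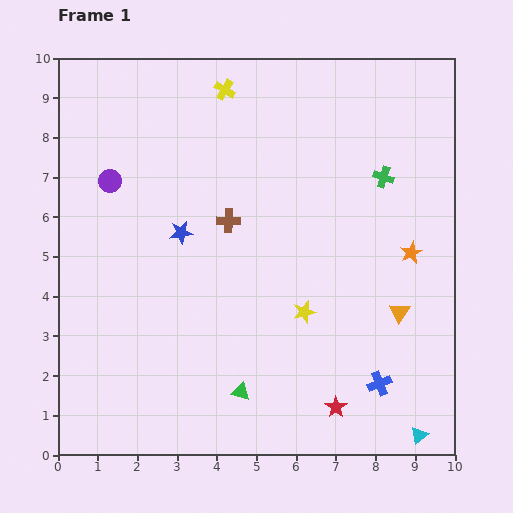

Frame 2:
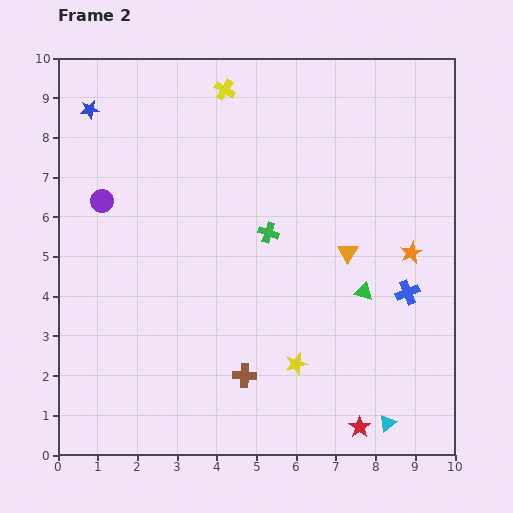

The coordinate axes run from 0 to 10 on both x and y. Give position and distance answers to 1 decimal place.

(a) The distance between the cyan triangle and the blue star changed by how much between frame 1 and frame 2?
+3.0

Distance in frame 1: 7.9. Distance in frame 2: 10.9.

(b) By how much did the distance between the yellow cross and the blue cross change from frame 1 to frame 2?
-1.5

Distance in frame 1: 8.4. Distance in frame 2: 6.9.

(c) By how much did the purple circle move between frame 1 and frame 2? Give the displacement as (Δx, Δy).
(-0.2, -0.5)

The purple circle was at (1.3, 6.9) in frame 1 and (1.1, 6.4) in frame 2.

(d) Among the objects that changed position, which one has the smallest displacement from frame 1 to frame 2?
the purple circle

(moved 0.5)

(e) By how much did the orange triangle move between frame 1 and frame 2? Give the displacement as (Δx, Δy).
(-1.3, 1.5)

The orange triangle was at (8.6, 3.6) in frame 1 and (7.3, 5.1) in frame 2.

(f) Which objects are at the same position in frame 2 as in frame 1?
the yellow cross, the orange star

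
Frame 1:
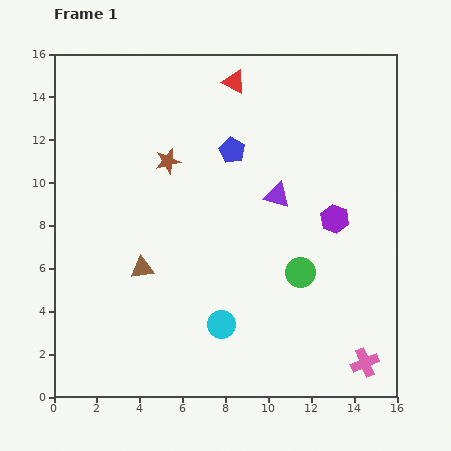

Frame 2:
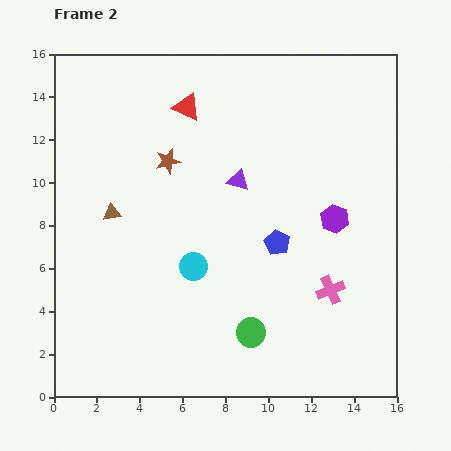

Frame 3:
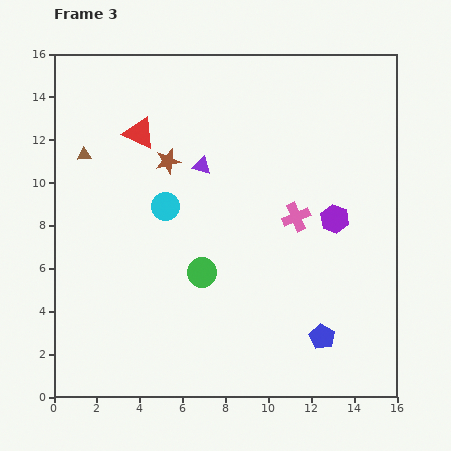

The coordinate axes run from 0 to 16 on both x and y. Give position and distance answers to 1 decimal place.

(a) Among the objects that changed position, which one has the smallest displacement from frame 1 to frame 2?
the purple triangle

(moved 1.9)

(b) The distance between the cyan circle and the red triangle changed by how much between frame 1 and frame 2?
-3.9

Distance in frame 1: 11.3. Distance in frame 2: 7.4.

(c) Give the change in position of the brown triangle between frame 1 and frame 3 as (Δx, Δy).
(-2.7, 5.3)

The brown triangle was at (4.1, 6.0) in frame 1 and (1.4, 11.3) in frame 3.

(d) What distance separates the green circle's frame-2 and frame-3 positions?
3.6

The green circle moved from (9.2, 3.0) to (6.9, 5.8), a distance of √(2.3² + 2.8²) ≈ 3.6.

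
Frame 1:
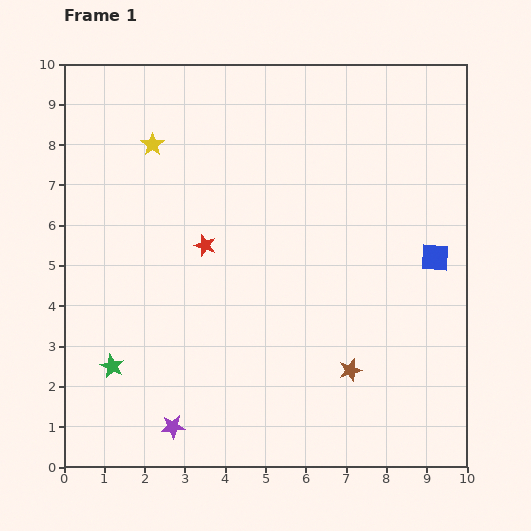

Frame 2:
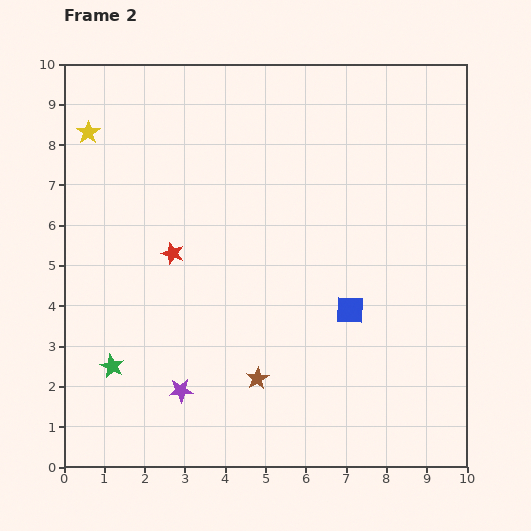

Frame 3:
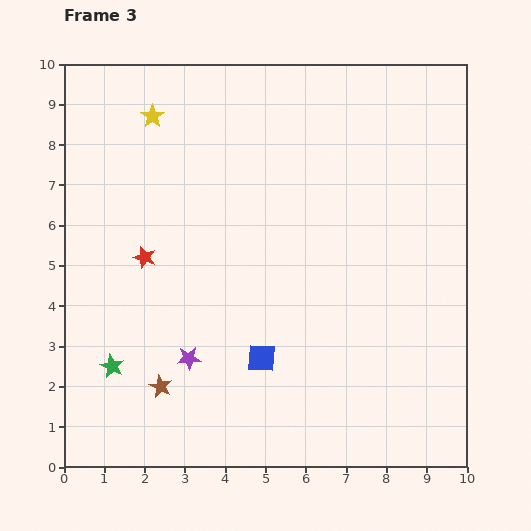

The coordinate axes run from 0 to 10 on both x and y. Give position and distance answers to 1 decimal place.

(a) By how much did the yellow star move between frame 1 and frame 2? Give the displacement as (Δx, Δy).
(-1.6, 0.3)

The yellow star was at (2.2, 8.0) in frame 1 and (0.6, 8.3) in frame 2.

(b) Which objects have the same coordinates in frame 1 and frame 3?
the green star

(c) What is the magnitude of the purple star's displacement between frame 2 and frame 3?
0.8

The purple star moved from (2.9, 1.9) to (3.1, 2.7), a distance of √(0.2² + 0.8²) ≈ 0.8.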